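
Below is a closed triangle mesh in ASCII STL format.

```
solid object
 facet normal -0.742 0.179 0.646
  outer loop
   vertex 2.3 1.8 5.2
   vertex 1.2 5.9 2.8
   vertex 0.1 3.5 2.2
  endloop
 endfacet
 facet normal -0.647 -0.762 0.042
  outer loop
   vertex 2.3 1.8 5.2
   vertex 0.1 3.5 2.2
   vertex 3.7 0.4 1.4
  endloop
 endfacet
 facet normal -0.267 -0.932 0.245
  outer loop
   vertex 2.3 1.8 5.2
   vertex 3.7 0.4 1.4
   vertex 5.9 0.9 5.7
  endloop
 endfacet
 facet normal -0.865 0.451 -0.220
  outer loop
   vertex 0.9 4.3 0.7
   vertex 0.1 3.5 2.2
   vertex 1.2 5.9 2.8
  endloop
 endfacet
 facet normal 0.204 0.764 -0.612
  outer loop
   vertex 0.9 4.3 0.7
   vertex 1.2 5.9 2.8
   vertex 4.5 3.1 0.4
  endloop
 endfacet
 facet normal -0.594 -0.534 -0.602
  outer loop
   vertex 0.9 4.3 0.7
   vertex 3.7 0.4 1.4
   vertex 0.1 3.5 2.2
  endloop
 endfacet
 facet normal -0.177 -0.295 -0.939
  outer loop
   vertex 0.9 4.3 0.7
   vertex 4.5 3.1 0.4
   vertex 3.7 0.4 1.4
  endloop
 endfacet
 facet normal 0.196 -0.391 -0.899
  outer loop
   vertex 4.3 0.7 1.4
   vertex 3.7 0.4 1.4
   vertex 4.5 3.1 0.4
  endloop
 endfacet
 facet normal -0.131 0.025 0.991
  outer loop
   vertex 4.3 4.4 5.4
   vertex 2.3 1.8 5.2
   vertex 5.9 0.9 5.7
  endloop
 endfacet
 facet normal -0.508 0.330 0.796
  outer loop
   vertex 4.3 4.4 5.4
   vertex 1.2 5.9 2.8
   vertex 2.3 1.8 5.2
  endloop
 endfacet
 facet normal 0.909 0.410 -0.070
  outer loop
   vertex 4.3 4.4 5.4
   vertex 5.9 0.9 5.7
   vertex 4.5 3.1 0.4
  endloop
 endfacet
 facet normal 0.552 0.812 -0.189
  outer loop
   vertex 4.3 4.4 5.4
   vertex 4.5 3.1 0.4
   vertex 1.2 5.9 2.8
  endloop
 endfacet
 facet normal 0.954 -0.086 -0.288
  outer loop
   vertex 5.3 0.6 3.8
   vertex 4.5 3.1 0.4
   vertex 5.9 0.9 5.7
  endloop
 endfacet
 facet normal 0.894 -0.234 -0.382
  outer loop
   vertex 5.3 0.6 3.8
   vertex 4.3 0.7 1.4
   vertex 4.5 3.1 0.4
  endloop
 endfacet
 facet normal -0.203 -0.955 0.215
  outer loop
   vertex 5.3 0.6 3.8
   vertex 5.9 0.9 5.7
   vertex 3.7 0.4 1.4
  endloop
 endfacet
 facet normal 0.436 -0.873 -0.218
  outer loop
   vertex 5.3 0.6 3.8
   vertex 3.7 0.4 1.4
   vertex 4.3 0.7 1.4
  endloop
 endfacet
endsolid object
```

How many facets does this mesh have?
16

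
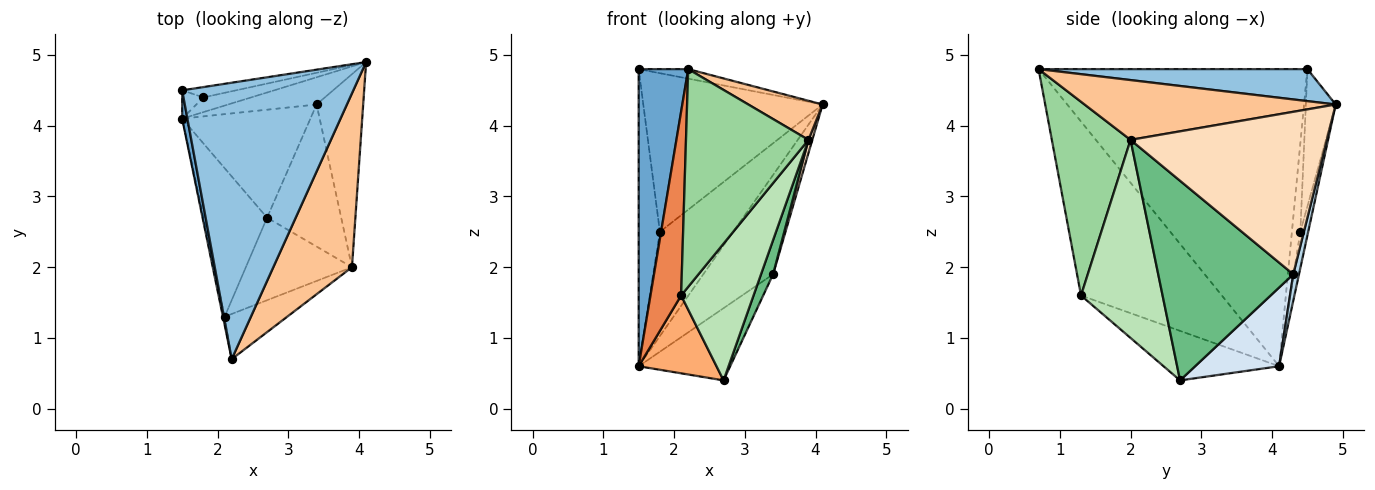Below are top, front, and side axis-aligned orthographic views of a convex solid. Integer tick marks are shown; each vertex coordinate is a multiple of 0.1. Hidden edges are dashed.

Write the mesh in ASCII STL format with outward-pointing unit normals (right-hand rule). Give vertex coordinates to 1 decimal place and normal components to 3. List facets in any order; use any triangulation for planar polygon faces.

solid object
 facet normal -0.983 -0.181 0.017
  outer loop
   vertex 1.5 4.5 4.8
   vertex 1.5 4.1 0.6
   vertex 2.2 0.7 4.8
  endloop
 endfacet
 facet normal 0.184 0.034 0.982
  outer loop
   vertex 1.5 4.5 4.8
   vertex 2.2 0.7 4.8
   vertex 4.1 4.9 4.3
  endloop
 endfacet
 facet normal 0.079 0.961 -0.263
  outer loop
   vertex 3.4 4.3 1.9
   vertex 1.5 4.1 0.6
   vertex 4.1 4.9 4.3
  endloop
 endfacet
 facet normal 0.454 0.495 -0.740
  outer loop
   vertex 3.4 4.3 1.9
   vertex 2.7 2.7 0.4
   vertex 1.5 4.1 0.6
  endloop
 endfacet
 facet normal -0.977 -0.213 -0.009
  outer loop
   vertex 2.1 1.3 1.6
   vertex 2.2 0.7 4.8
   vertex 1.5 4.1 0.6
  endloop
 endfacet
 facet normal -0.567 -0.382 -0.729
  outer loop
   vertex 2.1 1.3 1.6
   vertex 1.5 4.1 0.6
   vertex 2.7 2.7 0.4
  endloop
 endfacet
 facet normal 0.596 -0.176 0.784
  outer loop
   vertex 3.9 2.0 3.8
   vertex 4.1 4.9 4.3
   vertex 2.2 0.7 4.8
  endloop
 endfacet
 facet normal 0.961 -0.019 -0.276
  outer loop
   vertex 3.9 2.0 3.8
   vertex 3.4 4.3 1.9
   vertex 4.1 4.9 4.3
  endloop
 endfacet
 facet normal 0.934 -0.083 -0.347
  outer loop
   vertex 3.9 2.0 3.8
   vertex 2.7 2.7 0.4
   vertex 3.4 4.3 1.9
  endloop
 endfacet
 facet normal 0.533 -0.829 -0.172
  outer loop
   vertex 3.9 2.0 3.8
   vertex 2.2 0.7 4.8
   vertex 2.1 1.3 1.6
  endloop
 endfacet
 facet normal 0.694 -0.616 -0.372
  outer loop
   vertex 3.9 2.0 3.8
   vertex 2.1 1.3 1.6
   vertex 2.7 2.7 0.4
  endloop
 endfacet
 facet normal -0.105 0.985 -0.139
  outer loop
   vertex 1.8 4.4 2.5
   vertex 4.1 4.9 4.3
   vertex 1.5 4.1 0.6
  endloop
 endfacet
 facet normal -0.367 0.926 -0.088
  outer loop
   vertex 1.8 4.4 2.5
   vertex 1.5 4.1 0.6
   vertex 1.5 4.5 4.8
  endloop
 endfacet
 facet normal -0.164 0.984 -0.064
  outer loop
   vertex 1.8 4.4 2.5
   vertex 1.5 4.5 4.8
   vertex 4.1 4.9 4.3
  endloop
 endfacet
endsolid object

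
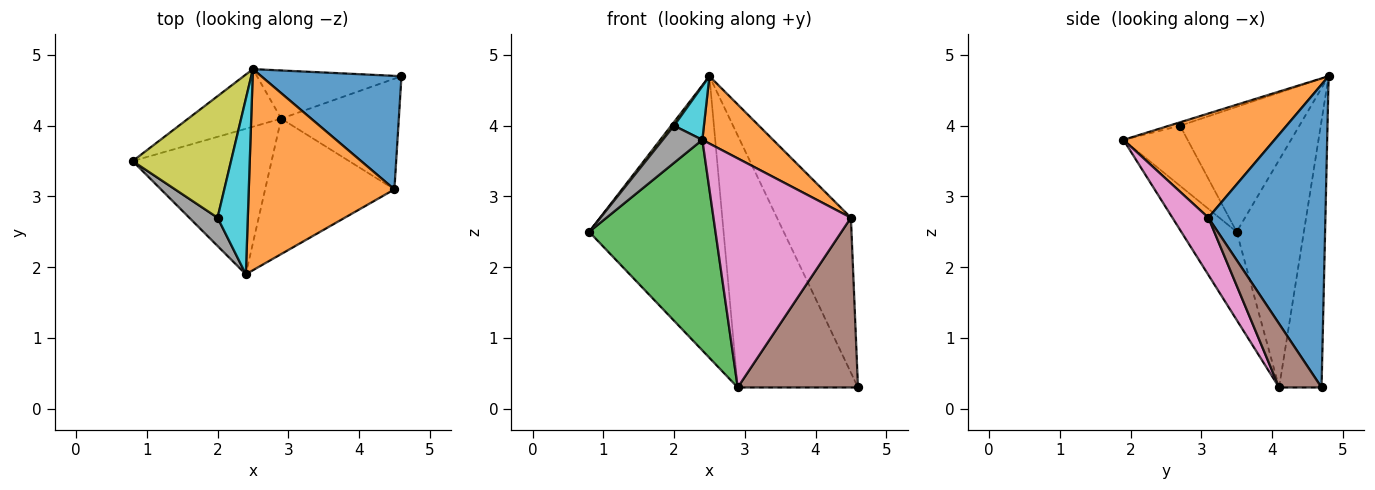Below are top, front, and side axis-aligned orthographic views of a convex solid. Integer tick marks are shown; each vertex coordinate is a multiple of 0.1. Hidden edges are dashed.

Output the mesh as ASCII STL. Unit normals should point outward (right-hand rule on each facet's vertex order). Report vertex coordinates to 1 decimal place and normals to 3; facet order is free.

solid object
 facet normal 0.787 0.497 0.364
  outer loop
   vertex 4.5 3.1 2.7
   vertex 4.6 4.7 0.3
   vertex 2.5 4.8 4.7
  endloop
 endfacet
 facet normal 0.561 -0.263 0.785
  outer loop
   vertex 4.5 3.1 2.7
   vertex 2.5 4.8 4.7
   vertex 2.4 1.9 3.8
  endloop
 endfacet
 facet normal -0.339 -0.774 -0.535
  outer loop
   vertex 2.9 4.1 0.3
   vertex 2.4 1.9 3.8
   vertex 0.8 3.5 2.5
  endloop
 endfacet
 facet normal -0.440 0.880 -0.180
  outer loop
   vertex 2.9 4.1 0.3
   vertex 0.8 3.5 2.5
   vertex 2.5 4.8 4.7
  endloop
 endfacet
 facet normal -0.328 0.928 -0.177
  outer loop
   vertex 2.9 4.1 0.3
   vertex 2.5 4.8 4.7
   vertex 4.6 4.7 0.3
  endloop
 endfacet
 facet normal 0.284 -0.803 -0.524
  outer loop
   vertex 2.9 4.1 0.3
   vertex 4.6 4.7 0.3
   vertex 4.5 3.1 2.7
  endloop
 endfacet
 facet normal 0.220 -0.840 -0.496
  outer loop
   vertex 2.9 4.1 0.3
   vertex 4.5 3.1 2.7
   vertex 2.4 1.9 3.8
  endloop
 endfacet
 facet normal -0.790 -0.488 0.372
  outer loop
   vertex 2.0 2.7 4.0
   vertex 0.8 3.5 2.5
   vertex 2.4 1.9 3.8
  endloop
 endfacet
 facet normal -0.786 -0.019 0.618
  outer loop
   vertex 2.0 2.7 4.0
   vertex 2.5 4.8 4.7
   vertex 0.8 3.5 2.5
  endloop
 endfacet
 facet normal -0.107 -0.291 0.951
  outer loop
   vertex 2.0 2.7 4.0
   vertex 2.4 1.9 3.8
   vertex 2.5 4.8 4.7
  endloop
 endfacet
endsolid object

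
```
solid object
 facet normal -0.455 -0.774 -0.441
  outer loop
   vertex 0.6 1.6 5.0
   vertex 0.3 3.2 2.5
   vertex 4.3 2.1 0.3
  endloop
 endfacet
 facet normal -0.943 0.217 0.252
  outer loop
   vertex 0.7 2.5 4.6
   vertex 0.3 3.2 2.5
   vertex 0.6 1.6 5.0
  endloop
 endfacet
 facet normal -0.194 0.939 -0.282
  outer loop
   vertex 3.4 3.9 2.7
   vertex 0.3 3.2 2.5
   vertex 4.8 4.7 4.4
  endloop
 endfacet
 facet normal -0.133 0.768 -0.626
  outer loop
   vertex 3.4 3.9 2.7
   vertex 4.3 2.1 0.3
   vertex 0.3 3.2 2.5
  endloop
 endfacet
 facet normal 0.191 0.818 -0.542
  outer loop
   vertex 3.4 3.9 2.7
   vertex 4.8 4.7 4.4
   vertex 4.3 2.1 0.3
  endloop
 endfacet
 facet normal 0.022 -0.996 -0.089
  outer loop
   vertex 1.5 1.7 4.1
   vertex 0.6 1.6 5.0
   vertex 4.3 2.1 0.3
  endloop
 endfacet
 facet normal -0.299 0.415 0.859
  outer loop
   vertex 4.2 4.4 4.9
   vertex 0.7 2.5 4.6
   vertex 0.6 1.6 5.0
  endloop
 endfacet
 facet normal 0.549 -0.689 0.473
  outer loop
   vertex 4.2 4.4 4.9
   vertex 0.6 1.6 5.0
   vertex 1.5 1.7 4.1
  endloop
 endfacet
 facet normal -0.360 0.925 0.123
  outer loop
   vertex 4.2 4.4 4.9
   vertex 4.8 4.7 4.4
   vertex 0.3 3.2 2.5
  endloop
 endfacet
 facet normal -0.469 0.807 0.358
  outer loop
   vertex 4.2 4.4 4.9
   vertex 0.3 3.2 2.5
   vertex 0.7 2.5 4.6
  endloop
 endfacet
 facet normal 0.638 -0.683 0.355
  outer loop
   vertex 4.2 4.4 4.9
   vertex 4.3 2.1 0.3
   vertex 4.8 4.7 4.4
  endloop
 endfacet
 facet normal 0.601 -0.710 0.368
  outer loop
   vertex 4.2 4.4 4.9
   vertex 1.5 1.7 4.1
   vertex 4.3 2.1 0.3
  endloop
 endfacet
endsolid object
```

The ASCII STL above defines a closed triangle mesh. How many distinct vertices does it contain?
8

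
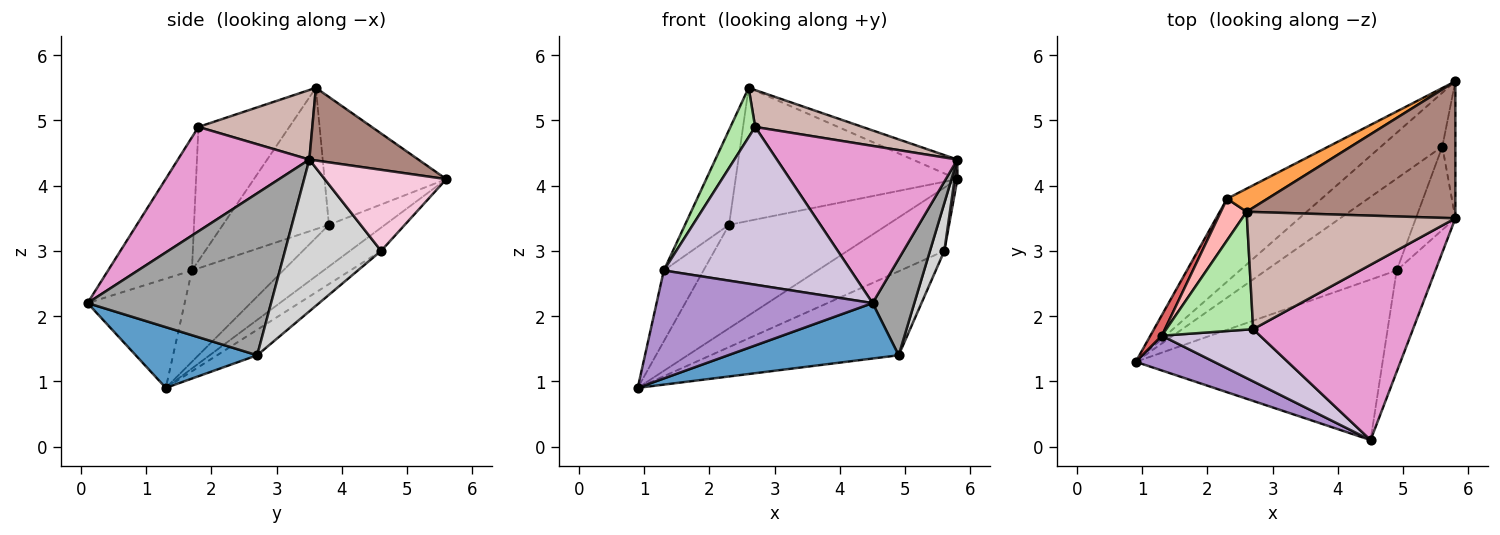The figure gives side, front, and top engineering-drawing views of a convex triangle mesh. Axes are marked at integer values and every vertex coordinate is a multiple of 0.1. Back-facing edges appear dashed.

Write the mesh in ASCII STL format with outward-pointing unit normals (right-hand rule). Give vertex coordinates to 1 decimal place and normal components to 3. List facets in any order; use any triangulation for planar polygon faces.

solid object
 facet normal 0.226 -0.318 -0.921
  outer loop
   vertex 4.9 2.7 1.4
   vertex 4.5 0.1 2.2
   vertex 0.9 1.3 0.9
  endloop
 endfacet
 facet normal -0.266 0.752 -0.603
  outer loop
   vertex 2.3 3.8 3.4
   vertex 5.8 5.6 4.1
   vertex 0.9 1.3 0.9
  endloop
 endfacet
 facet normal -0.476 0.867 0.151
  outer loop
   vertex 2.3 3.8 3.4
   vertex 2.6 3.6 5.5
   vertex 5.8 5.6 4.1
  endloop
 endfacet
 facet normal -0.238 0.740 -0.629
  outer loop
   vertex 5.6 4.6 3.0
   vertex 0.9 1.3 0.9
   vertex 5.8 5.6 4.1
  endloop
 endfacet
 facet normal -0.142 0.668 -0.731
  outer loop
   vertex 5.6 4.6 3.0
   vertex 4.9 2.7 1.4
   vertex 0.9 1.3 0.9
  endloop
 endfacet
 facet normal -0.818 -0.222 0.531
  outer loop
   vertex 1.3 1.7 2.7
   vertex 2.7 1.8 4.9
   vertex 2.6 3.6 5.5
  endloop
 endfacet
 facet normal -0.911 0.396 0.115
  outer loop
   vertex 1.3 1.7 2.7
   vertex 2.3 3.8 3.4
   vertex 0.9 1.3 0.9
  endloop
 endfacet
 facet normal -0.911 0.378 0.166
  outer loop
   vertex 1.3 1.7 2.7
   vertex 2.6 3.6 5.5
   vertex 2.3 3.8 3.4
  endloop
 endfacet
 facet normal -0.393 -0.875 0.282
  outer loop
   vertex 1.3 1.7 2.7
   vertex 0.9 1.3 0.9
   vertex 4.5 0.1 2.2
  endloop
 endfacet
 facet normal -0.392 -0.874 0.289
  outer loop
   vertex 1.3 1.7 2.7
   vertex 4.5 0.1 2.2
   vertex 2.7 1.8 4.9
  endloop
 endfacet
 facet normal 0.326 0.134 0.936
  outer loop
   vertex 5.8 3.5 4.4
   vertex 5.8 5.6 4.1
   vertex 2.6 3.6 5.5
  endloop
 endfacet
 facet normal 0.303 -0.286 0.909
  outer loop
   vertex 5.8 3.5 4.4
   vertex 2.6 3.6 5.5
   vertex 2.7 1.8 4.9
  endloop
 endfacet
 facet normal 0.437 -0.600 0.670
  outer loop
   vertex 5.8 3.5 4.4
   vertex 2.7 1.8 4.9
   vertex 4.5 0.1 2.2
  endloop
 endfacet
 facet normal 0.987 -0.023 -0.159
  outer loop
   vertex 5.8 3.5 4.4
   vertex 5.6 4.6 3.0
   vertex 5.8 5.6 4.1
  endloop
 endfacet
 facet normal 0.950 -0.216 -0.227
  outer loop
   vertex 5.8 3.5 4.4
   vertex 4.5 0.1 2.2
   vertex 4.9 2.7 1.4
  endloop
 endfacet
 facet normal 0.958 -0.143 -0.249
  outer loop
   vertex 5.8 3.5 4.4
   vertex 4.9 2.7 1.4
   vertex 5.6 4.6 3.0
  endloop
 endfacet
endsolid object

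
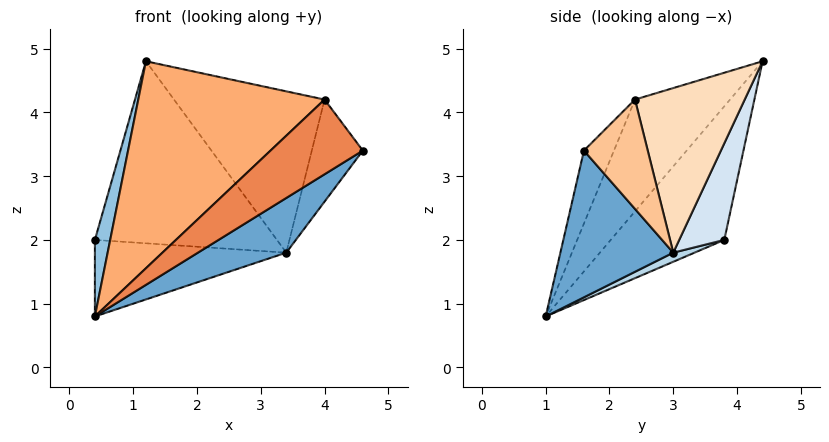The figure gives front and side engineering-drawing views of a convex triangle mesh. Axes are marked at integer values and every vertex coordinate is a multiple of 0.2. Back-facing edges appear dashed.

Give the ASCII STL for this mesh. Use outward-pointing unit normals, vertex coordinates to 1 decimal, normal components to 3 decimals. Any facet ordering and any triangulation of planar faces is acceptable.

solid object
 facet normal 0.522 -0.408 -0.749
  outer loop
   vertex 3.4 3.0 1.8
   vertex 4.6 1.6 3.4
   vertex 0.4 1.0 0.8
  endloop
 endfacet
 facet normal -0.946 -0.128 0.298
  outer loop
   vertex 0.4 3.8 2.0
   vertex 0.4 1.0 0.8
   vertex 1.2 4.4 4.8
  endloop
 endfacet
 facet normal 0.044 0.394 -0.918
  outer loop
   vertex 0.4 3.8 2.0
   vertex 3.4 3.0 1.8
   vertex 0.4 1.0 0.8
  endloop
 endfacet
 facet normal 0.232 0.936 -0.267
  outer loop
   vertex 0.4 3.8 2.0
   vertex 1.2 4.4 4.8
   vertex 3.4 3.0 1.8
  endloop
 endfacet
 facet normal -0.251 -0.772 0.584
  outer loop
   vertex 4.0 2.4 4.2
   vertex 0.4 1.0 0.8
   vertex 4.6 1.6 3.4
  endloop
 endfacet
 facet normal -0.347 -0.679 0.647
  outer loop
   vertex 4.0 2.4 4.2
   vertex 1.2 4.4 4.8
   vertex 0.4 1.0 0.8
  endloop
 endfacet
 facet normal 0.780 0.624 -0.039
  outer loop
   vertex 4.0 2.4 4.2
   vertex 4.6 1.6 3.4
   vertex 3.4 3.0 1.8
  endloop
 endfacet
 facet normal 0.588 0.807 0.055
  outer loop
   vertex 4.0 2.4 4.2
   vertex 3.4 3.0 1.8
   vertex 1.2 4.4 4.8
  endloop
 endfacet
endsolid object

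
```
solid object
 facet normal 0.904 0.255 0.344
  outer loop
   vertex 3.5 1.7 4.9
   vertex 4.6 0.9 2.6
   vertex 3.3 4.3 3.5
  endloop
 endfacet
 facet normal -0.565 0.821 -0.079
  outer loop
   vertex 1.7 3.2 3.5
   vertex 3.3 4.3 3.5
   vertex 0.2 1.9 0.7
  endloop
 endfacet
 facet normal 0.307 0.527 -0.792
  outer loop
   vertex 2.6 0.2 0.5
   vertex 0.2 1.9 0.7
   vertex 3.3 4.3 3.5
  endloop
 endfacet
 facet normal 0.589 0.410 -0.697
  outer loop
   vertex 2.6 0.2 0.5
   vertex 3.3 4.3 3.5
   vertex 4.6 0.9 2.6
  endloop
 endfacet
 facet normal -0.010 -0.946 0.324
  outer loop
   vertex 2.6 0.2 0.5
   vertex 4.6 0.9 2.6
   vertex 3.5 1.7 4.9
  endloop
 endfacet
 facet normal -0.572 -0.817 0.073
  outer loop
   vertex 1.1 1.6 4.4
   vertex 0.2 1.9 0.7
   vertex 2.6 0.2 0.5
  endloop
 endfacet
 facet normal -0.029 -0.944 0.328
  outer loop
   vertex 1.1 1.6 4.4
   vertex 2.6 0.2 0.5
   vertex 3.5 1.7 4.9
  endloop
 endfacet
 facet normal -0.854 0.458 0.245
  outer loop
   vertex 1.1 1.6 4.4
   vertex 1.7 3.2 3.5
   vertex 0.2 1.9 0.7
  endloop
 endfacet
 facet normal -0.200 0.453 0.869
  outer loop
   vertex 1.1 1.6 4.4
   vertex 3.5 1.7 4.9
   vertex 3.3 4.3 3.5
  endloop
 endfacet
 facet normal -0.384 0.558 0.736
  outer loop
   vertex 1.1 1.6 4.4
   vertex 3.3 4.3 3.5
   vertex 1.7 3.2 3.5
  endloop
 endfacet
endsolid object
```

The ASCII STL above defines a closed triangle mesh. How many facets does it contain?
10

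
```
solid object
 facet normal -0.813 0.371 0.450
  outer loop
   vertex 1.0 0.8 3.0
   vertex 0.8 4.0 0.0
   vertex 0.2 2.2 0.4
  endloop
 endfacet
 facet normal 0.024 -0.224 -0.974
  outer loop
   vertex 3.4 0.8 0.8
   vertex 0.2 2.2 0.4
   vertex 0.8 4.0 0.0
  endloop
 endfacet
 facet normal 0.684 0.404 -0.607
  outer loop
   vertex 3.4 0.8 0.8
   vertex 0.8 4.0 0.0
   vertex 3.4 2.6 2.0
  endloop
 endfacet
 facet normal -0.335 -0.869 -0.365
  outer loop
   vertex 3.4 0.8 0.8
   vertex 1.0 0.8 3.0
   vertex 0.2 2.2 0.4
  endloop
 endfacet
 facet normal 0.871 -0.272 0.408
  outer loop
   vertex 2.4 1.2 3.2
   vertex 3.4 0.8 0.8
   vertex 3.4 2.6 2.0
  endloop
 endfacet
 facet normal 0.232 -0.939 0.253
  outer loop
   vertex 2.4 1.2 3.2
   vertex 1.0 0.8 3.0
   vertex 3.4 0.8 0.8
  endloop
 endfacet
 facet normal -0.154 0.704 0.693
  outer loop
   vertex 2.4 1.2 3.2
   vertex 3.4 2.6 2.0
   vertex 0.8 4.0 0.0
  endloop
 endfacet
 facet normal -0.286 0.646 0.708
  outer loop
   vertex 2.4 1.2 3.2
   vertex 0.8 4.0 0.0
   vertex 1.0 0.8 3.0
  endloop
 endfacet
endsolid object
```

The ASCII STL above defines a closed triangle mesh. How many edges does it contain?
12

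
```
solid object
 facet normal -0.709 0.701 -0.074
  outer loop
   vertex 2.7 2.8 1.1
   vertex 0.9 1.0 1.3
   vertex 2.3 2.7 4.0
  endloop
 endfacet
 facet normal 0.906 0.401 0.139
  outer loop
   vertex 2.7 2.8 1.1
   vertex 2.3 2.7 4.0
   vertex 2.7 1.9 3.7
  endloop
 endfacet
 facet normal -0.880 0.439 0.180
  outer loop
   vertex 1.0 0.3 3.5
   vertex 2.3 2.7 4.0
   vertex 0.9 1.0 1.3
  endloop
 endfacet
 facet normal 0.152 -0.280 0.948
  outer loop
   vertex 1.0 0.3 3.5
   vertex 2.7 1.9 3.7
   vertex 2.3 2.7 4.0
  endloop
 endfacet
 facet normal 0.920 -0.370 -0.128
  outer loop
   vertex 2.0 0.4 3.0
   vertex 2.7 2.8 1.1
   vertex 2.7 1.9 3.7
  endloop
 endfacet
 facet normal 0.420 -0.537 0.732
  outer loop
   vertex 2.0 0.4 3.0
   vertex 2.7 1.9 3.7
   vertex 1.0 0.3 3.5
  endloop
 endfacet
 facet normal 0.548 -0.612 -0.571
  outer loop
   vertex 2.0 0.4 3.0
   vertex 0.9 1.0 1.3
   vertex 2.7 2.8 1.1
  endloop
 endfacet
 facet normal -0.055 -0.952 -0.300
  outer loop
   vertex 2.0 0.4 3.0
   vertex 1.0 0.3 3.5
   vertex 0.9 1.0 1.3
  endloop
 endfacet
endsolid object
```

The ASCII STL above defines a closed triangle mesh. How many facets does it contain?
8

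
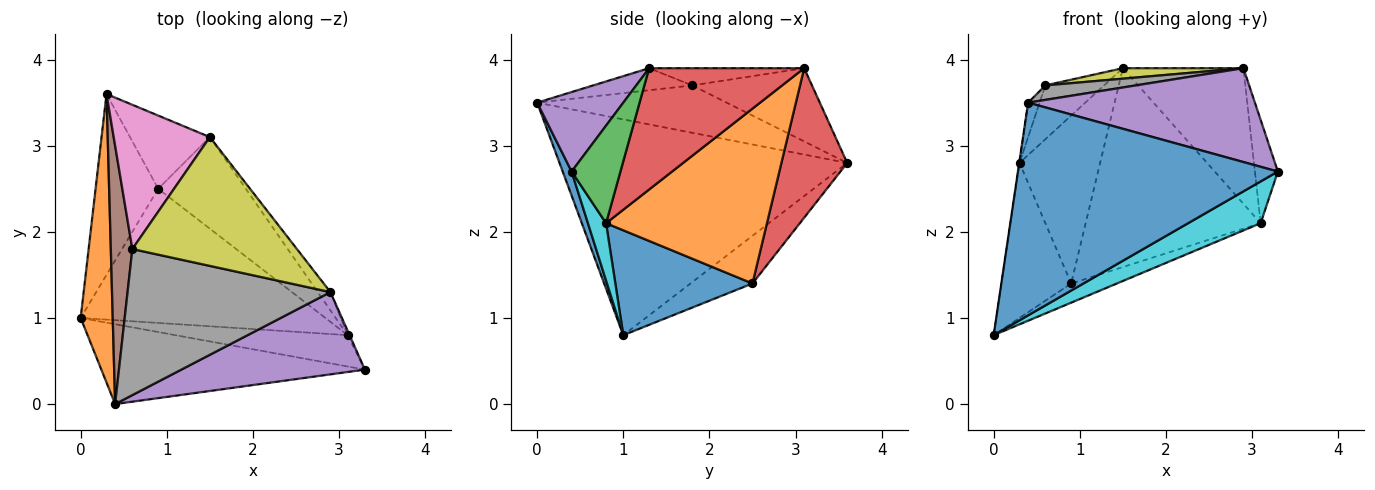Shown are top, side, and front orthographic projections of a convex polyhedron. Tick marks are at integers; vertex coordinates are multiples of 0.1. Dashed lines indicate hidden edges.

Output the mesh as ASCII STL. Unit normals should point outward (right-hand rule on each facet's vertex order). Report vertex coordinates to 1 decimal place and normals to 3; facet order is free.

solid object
 facet normal 0.032 -0.936 -0.351
  outer loop
   vertex 0.4 0.0 3.5
   vertex 0.0 1.0 0.8
   vertex 3.3 0.4 2.7
  endloop
 endfacet
 facet normal -0.989 0.001 0.147
  outer loop
   vertex 0.4 0.0 3.5
   vertex 0.3 3.6 2.8
   vertex 0.0 1.0 0.8
  endloop
 endfacet
 facet normal -0.501 0.563 -0.657
  outer loop
   vertex 0.9 2.5 1.4
   vertex 0.0 1.0 0.8
   vertex 0.3 3.6 2.8
  endloop
 endfacet
 facet normal 0.599 0.734 -0.320
  outer loop
   vertex 0.9 2.5 1.4
   vertex 0.3 3.6 2.8
   vertex 1.5 3.1 3.9
  endloop
 endfacet
 facet normal 0.275 -0.723 0.634
  outer loop
   vertex 2.9 1.3 3.9
   vertex 0.4 0.0 3.5
   vertex 3.3 0.4 2.7
  endloop
 endfacet
 facet normal -0.909 0.055 0.413
  outer loop
   vertex 0.6 1.8 3.7
   vertex 0.3 3.6 2.8
   vertex 0.4 0.0 3.5
  endloop
 endfacet
 facet normal -0.581 0.285 0.763
  outer loop
   vertex 0.6 1.8 3.7
   vertex 1.5 3.1 3.9
   vertex 0.3 3.6 2.8
  endloop
 endfacet
 facet normal -0.107 -0.098 0.989
  outer loop
   vertex 0.6 1.8 3.7
   vertex 0.4 0.0 3.5
   vertex 2.9 1.3 3.9
  endloop
 endfacet
 facet normal -0.104 -0.081 0.991
  outer loop
   vertex 0.6 1.8 3.7
   vertex 2.9 1.3 3.9
   vertex 1.5 3.1 3.9
  endloop
 endfacet
 facet normal 0.196 -0.784 -0.588
  outer loop
   vertex 3.1 0.8 2.1
   vertex 3.3 0.4 2.7
   vertex 0.0 1.0 0.8
  endloop
 endfacet
 facet normal 0.391 0.130 -0.911
  outer loop
   vertex 3.1 0.8 2.1
   vertex 0.0 1.0 0.8
   vertex 0.9 2.5 1.4
  endloop
 endfacet
 facet normal 0.641 0.697 -0.321
  outer loop
   vertex 3.1 0.8 2.1
   vertex 0.9 2.5 1.4
   vertex 1.5 3.1 3.9
  endloop
 endfacet
 facet normal 0.905 0.426 -0.018
  outer loop
   vertex 3.1 0.8 2.1
   vertex 2.9 1.3 3.9
   vertex 3.3 0.4 2.7
  endloop
 endfacet
 facet normal 0.787 0.612 -0.083
  outer loop
   vertex 3.1 0.8 2.1
   vertex 1.5 3.1 3.9
   vertex 2.9 1.3 3.9
  endloop
 endfacet
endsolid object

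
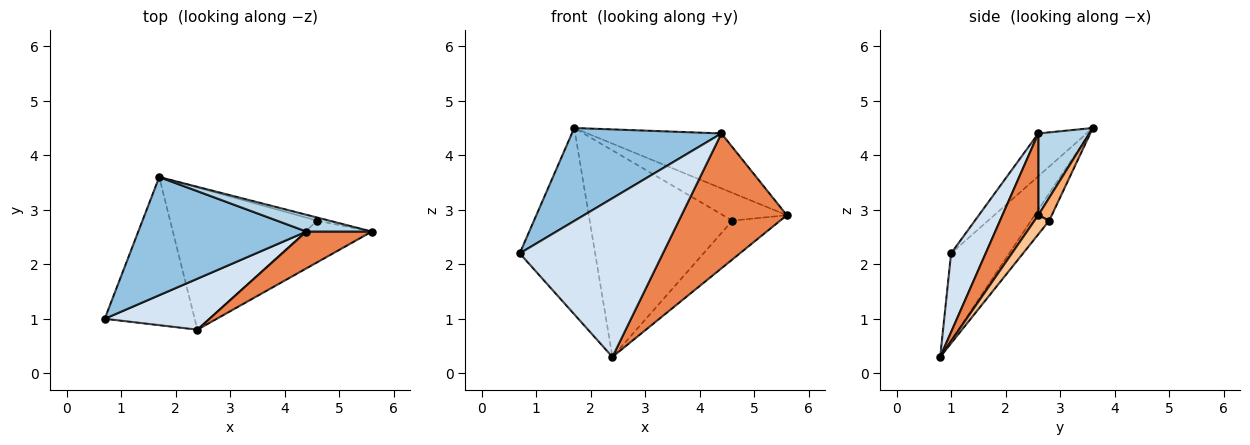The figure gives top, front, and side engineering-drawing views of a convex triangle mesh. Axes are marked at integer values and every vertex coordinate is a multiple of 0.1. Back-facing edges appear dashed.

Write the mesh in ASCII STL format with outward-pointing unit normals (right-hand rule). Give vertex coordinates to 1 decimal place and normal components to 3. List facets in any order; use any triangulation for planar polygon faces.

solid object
 facet normal -0.517 0.670 -0.533
  outer loop
   vertex 2.4 0.8 0.3
   vertex 0.7 1.0 2.2
   vertex 1.7 3.6 4.5
  endloop
 endfacet
 facet normal -0.196 -0.606 0.771
  outer loop
   vertex 4.4 2.6 4.4
   vertex 1.7 3.6 4.5
   vertex 0.7 1.0 2.2
  endloop
 endfacet
 facet normal 0.343 0.898 0.274
  outer loop
   vertex 4.4 2.6 4.4
   vertex 5.6 2.6 2.9
   vertex 1.7 3.6 4.5
  endloop
 endfacet
 facet normal 0.224 -0.928 0.298
  outer loop
   vertex 4.4 2.6 4.4
   vertex 0.7 1.0 2.2
   vertex 2.4 0.8 0.3
  endloop
 endfacet
 facet normal 0.312 -0.916 0.250
  outer loop
   vertex 4.4 2.6 4.4
   vertex 2.4 0.8 0.3
   vertex 5.6 2.6 2.9
  endloop
 endfacet
 facet normal 0.205 0.973 -0.108
  outer loop
   vertex 4.6 2.8 2.8
   vertex 1.7 3.6 4.5
   vertex 5.6 2.6 2.9
  endloop
 endfacet
 facet normal 0.205 0.668 -0.715
  outer loop
   vertex 4.6 2.8 2.8
   vertex 5.6 2.6 2.9
   vertex 2.4 0.8 0.3
  endloop
 endfacet
 facet normal -0.104 0.819 -0.564
  outer loop
   vertex 4.6 2.8 2.8
   vertex 2.4 0.8 0.3
   vertex 1.7 3.6 4.5
  endloop
 endfacet
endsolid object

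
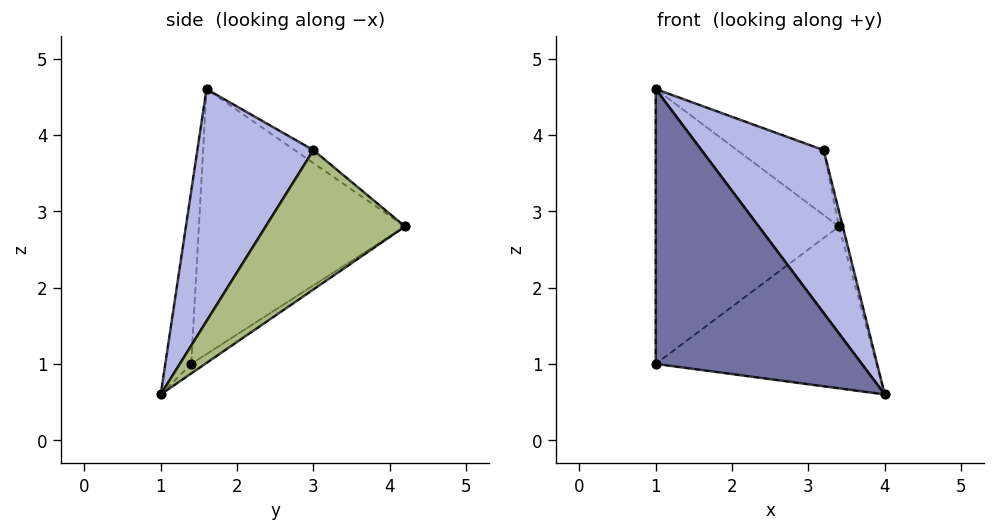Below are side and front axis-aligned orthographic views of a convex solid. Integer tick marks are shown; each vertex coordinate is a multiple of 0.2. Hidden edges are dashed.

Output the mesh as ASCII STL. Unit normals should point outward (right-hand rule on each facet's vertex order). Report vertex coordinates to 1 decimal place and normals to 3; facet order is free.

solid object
 facet normal -0.125 -0.991 0.055
  outer loop
   vertex 1.0 1.4 1.0
   vertex 4.0 1.0 0.6
   vertex 1.0 1.6 4.6
  endloop
 endfacet
 facet normal -0.747 0.664 -0.037
  outer loop
   vertex 1.0 1.4 1.0
   vertex 1.0 1.6 4.6
   vertex 3.4 4.2 2.8
  endloop
 endfacet
 facet normal -0.035 0.562 -0.827
  outer loop
   vertex 1.0 1.4 1.0
   vertex 3.4 4.2 2.8
   vertex 4.0 1.0 0.6
  endloop
 endfacet
 facet normal 0.584 -0.615 0.530
  outer loop
   vertex 3.2 3.0 3.8
   vertex 1.0 1.6 4.6
   vertex 4.0 1.0 0.6
  endloop
 endfacet
 facet normal -0.140 0.648 0.749
  outer loop
   vertex 3.2 3.0 3.8
   vertex 3.4 4.2 2.8
   vertex 1.0 1.6 4.6
  endloop
 endfacet
 facet normal 0.974 0.027 0.227
  outer loop
   vertex 3.2 3.0 3.8
   vertex 4.0 1.0 0.6
   vertex 3.4 4.2 2.8
  endloop
 endfacet
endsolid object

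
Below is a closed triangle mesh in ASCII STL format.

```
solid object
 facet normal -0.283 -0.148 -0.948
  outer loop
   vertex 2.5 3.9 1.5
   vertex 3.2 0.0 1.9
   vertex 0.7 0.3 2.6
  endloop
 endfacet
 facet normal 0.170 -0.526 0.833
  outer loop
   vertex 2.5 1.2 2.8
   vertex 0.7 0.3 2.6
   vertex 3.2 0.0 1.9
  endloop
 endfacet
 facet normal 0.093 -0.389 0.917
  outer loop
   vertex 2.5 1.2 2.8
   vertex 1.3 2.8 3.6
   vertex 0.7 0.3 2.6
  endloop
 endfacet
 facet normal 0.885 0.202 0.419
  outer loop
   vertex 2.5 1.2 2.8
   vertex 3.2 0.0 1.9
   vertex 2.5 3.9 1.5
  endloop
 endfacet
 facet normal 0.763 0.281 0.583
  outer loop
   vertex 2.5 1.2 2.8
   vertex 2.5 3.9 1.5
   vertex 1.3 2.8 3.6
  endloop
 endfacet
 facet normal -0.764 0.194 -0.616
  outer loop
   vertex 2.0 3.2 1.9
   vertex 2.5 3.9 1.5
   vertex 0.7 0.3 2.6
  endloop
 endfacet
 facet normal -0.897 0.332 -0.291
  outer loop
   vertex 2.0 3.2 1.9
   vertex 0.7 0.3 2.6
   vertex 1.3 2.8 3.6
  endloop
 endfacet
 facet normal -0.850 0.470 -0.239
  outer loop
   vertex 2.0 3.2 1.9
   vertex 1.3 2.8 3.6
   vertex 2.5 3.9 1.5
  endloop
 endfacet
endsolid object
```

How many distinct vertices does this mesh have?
6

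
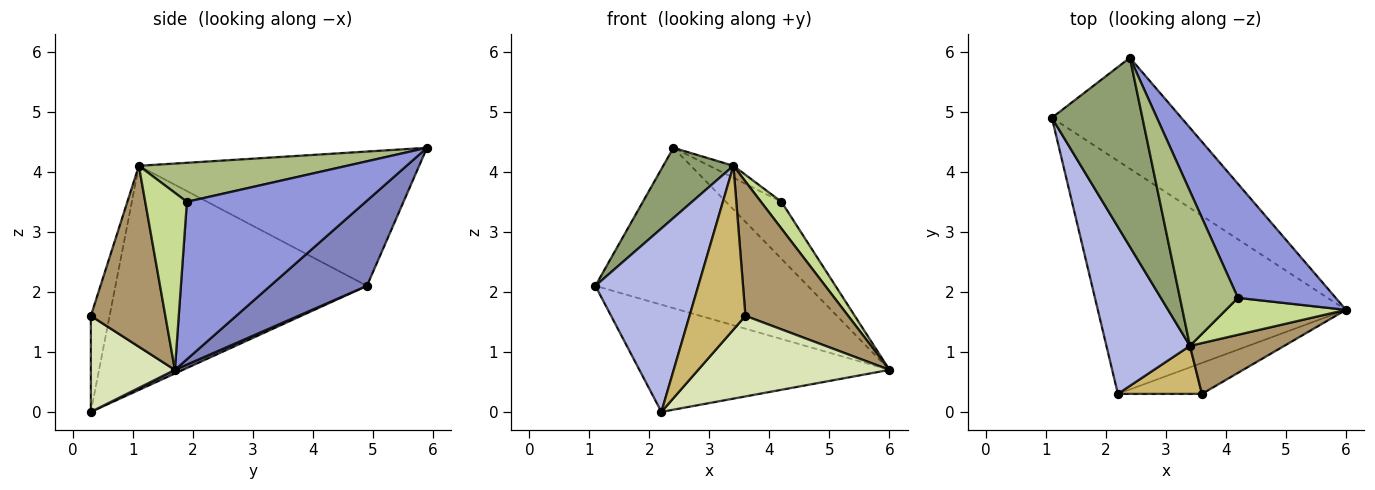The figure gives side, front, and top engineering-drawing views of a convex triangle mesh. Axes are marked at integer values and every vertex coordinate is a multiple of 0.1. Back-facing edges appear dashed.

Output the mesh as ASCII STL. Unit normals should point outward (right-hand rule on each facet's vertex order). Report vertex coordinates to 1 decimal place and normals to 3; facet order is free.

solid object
 facet normal 0.013 0.418 -0.908
  outer loop
   vertex 2.2 0.3 0.0
   vertex 1.1 4.9 2.1
   vertex 6.0 1.7 0.7
  endloop
 endfacet
 facet normal 0.351 0.770 -0.533
  outer loop
   vertex 2.4 5.9 4.4
   vertex 6.0 1.7 0.7
   vertex 1.1 4.9 2.1
  endloop
 endfacet
 facet normal 0.822 0.255 0.510
  outer loop
   vertex 4.2 1.9 3.5
   vertex 6.0 1.7 0.7
   vertex 2.4 5.9 4.4
  endloop
 endfacet
 facet normal -0.875 -0.358 0.326
  outer loop
   vertex 3.4 1.1 4.1
   vertex 1.1 4.9 2.1
   vertex 2.2 0.3 0.0
  endloop
 endfacet
 facet normal -0.812 -0.203 0.547
  outer loop
   vertex 3.4 1.1 4.1
   vertex 2.4 5.9 4.4
   vertex 1.1 4.9 2.1
  endloop
 endfacet
 facet normal 0.557 0.064 0.828
  outer loop
   vertex 3.4 1.1 4.1
   vertex 4.2 1.9 3.5
   vertex 2.4 5.9 4.4
  endloop
 endfacet
 facet normal 0.767 -0.377 0.520
  outer loop
   vertex 3.4 1.1 4.1
   vertex 6.0 1.7 0.7
   vertex 4.2 1.9 3.5
  endloop
 endfacet
 facet normal 0.379 -0.864 -0.332
  outer loop
   vertex 3.6 0.3 1.6
   vertex 2.2 0.3 0.0
   vertex 6.0 1.7 0.7
  endloop
 endfacet
 facet normal 0.561 -0.774 0.293
  outer loop
   vertex 3.6 0.3 1.6
   vertex 6.0 1.7 0.7
   vertex 3.4 1.1 4.1
  endloop
 endfacet
 facet normal -0.306 -0.914 0.268
  outer loop
   vertex 3.6 0.3 1.6
   vertex 3.4 1.1 4.1
   vertex 2.2 0.3 0.0
  endloop
 endfacet
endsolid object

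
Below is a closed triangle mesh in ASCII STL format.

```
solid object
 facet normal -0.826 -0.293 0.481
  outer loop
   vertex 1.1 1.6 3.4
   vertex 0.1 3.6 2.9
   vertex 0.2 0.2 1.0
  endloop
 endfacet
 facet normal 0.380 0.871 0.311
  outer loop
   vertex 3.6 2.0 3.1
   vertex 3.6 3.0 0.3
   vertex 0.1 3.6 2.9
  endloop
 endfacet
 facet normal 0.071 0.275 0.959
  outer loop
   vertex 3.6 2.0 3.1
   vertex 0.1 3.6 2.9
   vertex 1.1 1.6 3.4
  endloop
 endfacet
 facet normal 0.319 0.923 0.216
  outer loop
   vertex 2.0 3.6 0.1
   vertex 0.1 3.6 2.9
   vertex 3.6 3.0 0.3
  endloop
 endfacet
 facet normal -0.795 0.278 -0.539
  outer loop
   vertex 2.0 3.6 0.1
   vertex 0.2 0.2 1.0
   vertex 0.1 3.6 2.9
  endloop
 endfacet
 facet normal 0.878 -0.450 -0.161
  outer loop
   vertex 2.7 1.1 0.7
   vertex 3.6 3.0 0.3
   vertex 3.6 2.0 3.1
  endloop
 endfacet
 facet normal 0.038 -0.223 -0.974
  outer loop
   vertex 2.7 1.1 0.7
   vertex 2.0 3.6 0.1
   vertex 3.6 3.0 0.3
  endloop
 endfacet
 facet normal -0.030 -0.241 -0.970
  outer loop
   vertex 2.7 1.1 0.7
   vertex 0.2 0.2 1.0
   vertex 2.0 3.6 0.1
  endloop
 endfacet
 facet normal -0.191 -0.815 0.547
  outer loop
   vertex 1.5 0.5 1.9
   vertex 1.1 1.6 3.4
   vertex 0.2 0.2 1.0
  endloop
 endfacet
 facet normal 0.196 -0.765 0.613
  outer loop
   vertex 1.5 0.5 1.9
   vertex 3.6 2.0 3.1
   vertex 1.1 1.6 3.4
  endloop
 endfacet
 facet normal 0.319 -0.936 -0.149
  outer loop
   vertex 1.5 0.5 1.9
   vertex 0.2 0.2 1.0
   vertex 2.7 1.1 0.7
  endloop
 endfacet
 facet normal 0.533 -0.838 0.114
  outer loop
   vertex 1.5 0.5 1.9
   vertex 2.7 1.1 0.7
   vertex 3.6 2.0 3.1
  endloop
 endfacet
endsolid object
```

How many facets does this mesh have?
12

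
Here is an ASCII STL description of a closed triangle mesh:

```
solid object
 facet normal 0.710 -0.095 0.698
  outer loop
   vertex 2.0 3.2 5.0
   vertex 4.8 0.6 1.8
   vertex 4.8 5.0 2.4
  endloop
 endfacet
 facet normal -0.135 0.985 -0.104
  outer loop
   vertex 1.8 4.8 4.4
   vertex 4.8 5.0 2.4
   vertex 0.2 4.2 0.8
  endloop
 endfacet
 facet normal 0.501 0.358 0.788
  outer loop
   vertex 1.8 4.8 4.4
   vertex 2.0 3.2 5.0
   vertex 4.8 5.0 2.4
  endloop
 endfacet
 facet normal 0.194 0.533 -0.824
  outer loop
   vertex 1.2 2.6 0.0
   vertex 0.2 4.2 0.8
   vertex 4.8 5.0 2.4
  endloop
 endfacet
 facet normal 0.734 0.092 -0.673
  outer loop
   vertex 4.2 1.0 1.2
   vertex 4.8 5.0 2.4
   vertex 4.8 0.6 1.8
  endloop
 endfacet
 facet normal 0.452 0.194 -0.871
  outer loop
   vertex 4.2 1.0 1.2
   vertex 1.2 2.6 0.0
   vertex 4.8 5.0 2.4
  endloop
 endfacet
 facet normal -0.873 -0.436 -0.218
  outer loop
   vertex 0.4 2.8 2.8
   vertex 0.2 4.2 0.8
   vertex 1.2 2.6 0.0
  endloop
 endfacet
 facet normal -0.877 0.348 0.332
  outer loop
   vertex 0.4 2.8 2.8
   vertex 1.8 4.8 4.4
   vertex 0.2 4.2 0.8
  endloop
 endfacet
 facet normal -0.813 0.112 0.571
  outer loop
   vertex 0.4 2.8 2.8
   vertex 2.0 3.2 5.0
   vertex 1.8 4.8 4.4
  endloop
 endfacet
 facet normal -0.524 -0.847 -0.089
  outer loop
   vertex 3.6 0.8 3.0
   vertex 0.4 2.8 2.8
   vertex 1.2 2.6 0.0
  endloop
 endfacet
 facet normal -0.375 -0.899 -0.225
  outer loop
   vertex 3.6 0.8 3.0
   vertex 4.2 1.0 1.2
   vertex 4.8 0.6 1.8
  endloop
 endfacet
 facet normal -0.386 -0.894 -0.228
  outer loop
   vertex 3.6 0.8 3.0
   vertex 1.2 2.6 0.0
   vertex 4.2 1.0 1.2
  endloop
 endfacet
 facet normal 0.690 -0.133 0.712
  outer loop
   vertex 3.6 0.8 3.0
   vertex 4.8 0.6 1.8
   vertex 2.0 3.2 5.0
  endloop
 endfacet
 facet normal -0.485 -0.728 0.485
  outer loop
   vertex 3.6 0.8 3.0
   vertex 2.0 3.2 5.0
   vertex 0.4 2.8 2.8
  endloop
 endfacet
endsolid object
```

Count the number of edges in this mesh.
21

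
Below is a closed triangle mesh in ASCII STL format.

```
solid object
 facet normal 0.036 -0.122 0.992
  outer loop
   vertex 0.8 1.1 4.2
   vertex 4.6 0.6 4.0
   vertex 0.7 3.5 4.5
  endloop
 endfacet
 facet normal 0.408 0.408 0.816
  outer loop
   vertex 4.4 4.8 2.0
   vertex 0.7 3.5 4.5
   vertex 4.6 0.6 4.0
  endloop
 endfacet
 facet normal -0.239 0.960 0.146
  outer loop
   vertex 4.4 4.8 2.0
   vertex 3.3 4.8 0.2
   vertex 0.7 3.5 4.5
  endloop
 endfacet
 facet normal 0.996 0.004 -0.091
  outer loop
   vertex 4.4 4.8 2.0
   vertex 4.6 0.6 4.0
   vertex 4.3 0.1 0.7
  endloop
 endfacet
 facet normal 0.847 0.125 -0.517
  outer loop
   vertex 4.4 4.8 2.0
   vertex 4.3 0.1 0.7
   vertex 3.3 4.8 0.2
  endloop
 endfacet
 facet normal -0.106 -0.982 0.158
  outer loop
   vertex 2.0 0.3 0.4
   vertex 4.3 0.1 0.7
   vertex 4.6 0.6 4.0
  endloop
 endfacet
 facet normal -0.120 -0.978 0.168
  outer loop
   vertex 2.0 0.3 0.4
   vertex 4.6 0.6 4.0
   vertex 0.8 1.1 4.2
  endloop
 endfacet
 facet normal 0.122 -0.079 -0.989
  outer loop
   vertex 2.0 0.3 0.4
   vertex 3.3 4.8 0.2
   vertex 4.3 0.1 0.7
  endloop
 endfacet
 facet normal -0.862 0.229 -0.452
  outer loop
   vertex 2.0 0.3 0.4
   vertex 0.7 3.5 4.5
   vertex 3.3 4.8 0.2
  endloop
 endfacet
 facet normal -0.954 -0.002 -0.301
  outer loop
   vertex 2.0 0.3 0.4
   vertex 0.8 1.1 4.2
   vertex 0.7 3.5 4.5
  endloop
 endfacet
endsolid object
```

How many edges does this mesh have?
15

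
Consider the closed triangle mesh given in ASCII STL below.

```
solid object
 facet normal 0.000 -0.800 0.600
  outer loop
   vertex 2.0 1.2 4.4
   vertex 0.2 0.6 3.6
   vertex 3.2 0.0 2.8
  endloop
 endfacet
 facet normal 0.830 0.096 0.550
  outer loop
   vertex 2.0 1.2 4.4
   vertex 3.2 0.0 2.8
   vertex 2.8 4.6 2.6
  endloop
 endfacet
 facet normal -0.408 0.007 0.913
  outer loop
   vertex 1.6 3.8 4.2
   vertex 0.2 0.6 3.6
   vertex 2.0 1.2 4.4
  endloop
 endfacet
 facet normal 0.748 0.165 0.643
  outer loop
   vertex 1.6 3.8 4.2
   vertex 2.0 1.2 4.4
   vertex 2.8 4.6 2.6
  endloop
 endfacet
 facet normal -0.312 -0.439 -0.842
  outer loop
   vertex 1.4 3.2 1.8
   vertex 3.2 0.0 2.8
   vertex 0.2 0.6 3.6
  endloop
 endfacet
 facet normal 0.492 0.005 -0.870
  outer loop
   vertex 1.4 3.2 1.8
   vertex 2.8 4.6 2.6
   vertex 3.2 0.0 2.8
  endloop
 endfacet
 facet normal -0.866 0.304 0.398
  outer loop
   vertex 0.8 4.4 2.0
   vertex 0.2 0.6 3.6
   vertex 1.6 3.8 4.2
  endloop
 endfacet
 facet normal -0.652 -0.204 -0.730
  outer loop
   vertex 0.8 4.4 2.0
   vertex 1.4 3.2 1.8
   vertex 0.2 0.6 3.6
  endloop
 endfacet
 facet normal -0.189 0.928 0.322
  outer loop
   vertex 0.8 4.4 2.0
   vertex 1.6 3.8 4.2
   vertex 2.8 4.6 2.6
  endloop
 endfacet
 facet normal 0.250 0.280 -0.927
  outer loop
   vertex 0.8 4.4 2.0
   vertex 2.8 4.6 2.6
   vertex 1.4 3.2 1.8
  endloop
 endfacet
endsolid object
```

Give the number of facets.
10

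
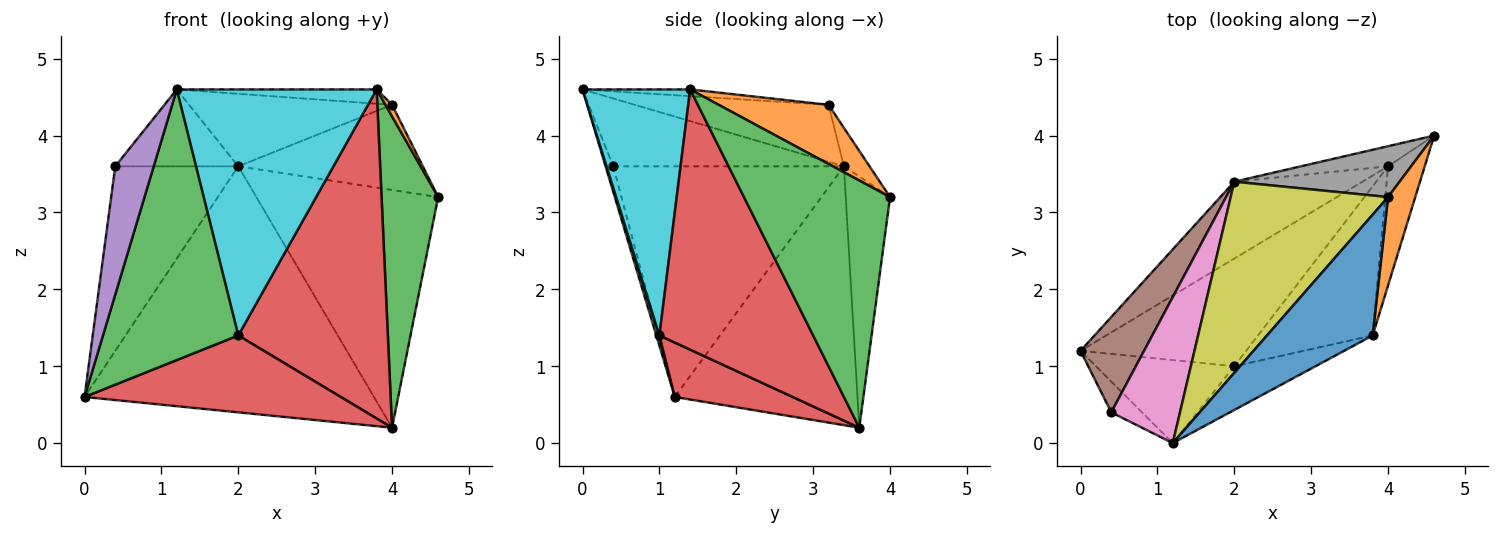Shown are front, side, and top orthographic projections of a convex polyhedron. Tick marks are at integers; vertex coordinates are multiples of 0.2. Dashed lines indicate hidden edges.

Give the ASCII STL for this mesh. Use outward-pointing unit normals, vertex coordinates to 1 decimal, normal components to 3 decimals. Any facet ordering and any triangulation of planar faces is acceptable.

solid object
 facet normal -0.516 0.818 -0.255
  outer loop
   vertex 2.0 3.4 3.6
   vertex 4.0 3.6 0.2
   vertex 0.0 1.2 0.6
  endloop
 endfacet
 facet normal -0.236 0.968 -0.082
  outer loop
   vertex 2.0 3.4 3.6
   vertex 4.6 4.0 3.2
   vertex 4.0 3.6 0.2
  endloop
 endfacet
 facet normal 0.022 -0.956 -0.293
  outer loop
   vertex 2.0 1.0 1.4
   vertex 1.2 0.0 4.6
   vertex 0.0 1.2 0.6
  endloop
 endfacet
 facet normal 0.258 -0.562 -0.786
  outer loop
   vertex 2.0 1.0 1.4
   vertex 0.0 1.2 0.6
   vertex 4.0 3.6 0.2
  endloop
 endfacet
 facet normal -0.191 -0.955 -0.229
  outer loop
   vertex 0.4 0.4 3.6
   vertex 0.0 1.2 0.6
   vertex 1.2 0.0 4.6
  endloop
 endfacet
 facet normal -0.857 0.457 0.236
  outer loop
   vertex 0.4 0.4 3.6
   vertex 2.0 3.4 3.6
   vertex 0.0 1.2 0.6
  endloop
 endfacet
 facet normal -0.658 0.351 0.667
  outer loop
   vertex 0.4 0.4 3.6
   vertex 1.2 0.0 4.6
   vertex 2.0 3.4 3.6
  endloop
 endfacet
 facet normal -0.118 0.853 0.509
  outer loop
   vertex 4.0 3.2 4.4
   vertex 4.6 4.0 3.2
   vertex 2.0 3.4 3.6
  endloop
 endfacet
 facet normal -0.321 0.336 0.886
  outer loop
   vertex 4.0 3.2 4.4
   vertex 2.0 3.4 3.6
   vertex 1.2 0.0 4.6
  endloop
 endfacet
 facet normal 0.468 -0.870 -0.155
  outer loop
   vertex 3.8 1.4 4.6
   vertex 1.2 0.0 4.6
   vertex 2.0 1.0 1.4
  endloop
 endfacet
 facet normal -0.063 0.117 0.991
  outer loop
   vertex 3.8 1.4 4.6
   vertex 4.0 3.2 4.4
   vertex 1.2 0.0 4.6
  endloop
 endfacet
 facet normal 0.907 -0.054 0.417
  outer loop
   vertex 3.8 1.4 4.6
   vertex 4.6 4.0 3.2
   vertex 4.0 3.2 4.4
  endloop
 endfacet
 facet normal 0.924 -0.358 -0.137
  outer loop
   vertex 3.8 1.4 4.6
   vertex 4.0 3.6 0.2
   vertex 4.6 4.0 3.2
  endloop
 endfacet
 facet normal 0.683 -0.665 -0.301
  outer loop
   vertex 3.8 1.4 4.6
   vertex 2.0 1.0 1.4
   vertex 4.0 3.6 0.2
  endloop
 endfacet
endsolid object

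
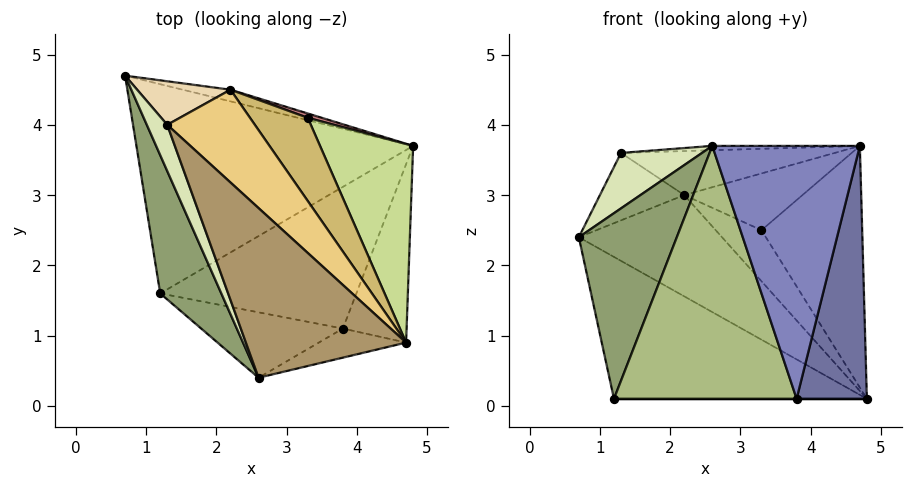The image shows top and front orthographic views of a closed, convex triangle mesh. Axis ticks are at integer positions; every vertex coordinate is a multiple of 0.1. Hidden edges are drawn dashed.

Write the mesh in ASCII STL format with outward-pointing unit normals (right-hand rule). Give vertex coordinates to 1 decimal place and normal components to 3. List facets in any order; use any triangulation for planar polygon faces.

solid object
 facet normal 0.905 -0.348 -0.246
  outer loop
   vertex 4.7 0.9 3.7
   vertex 3.8 1.1 0.1
   vertex 4.8 3.7 0.1
  endloop
 endfacet
 facet normal 0.230 -0.967 -0.111
  outer loop
   vertex 4.7 0.9 3.7
   vertex 2.6 0.4 3.7
   vertex 3.8 1.1 0.1
  endloop
 endfacet
 facet normal -0.311 0.533 -0.787
  outer loop
   vertex 1.2 1.6 0.1
   vertex 0.7 4.7 2.4
   vertex 4.8 3.7 0.1
  endloop
 endfacet
 facet normal 0.000 0.000 -1.000
  outer loop
   vertex 1.2 1.6 0.1
   vertex 4.8 3.7 0.1
   vertex 3.8 1.1 0.1
  endloop
 endfacet
 facet normal -0.912 -0.329 0.245
  outer loop
   vertex 1.2 1.6 0.1
   vertex 2.6 0.4 3.7
   vertex 0.7 4.7 2.4
  endloop
 endfacet
 facet normal -0.183 -0.952 -0.246
  outer loop
   vertex 1.2 1.6 0.1
   vertex 3.8 1.1 0.1
   vertex 2.6 0.4 3.7
  endloop
 endfacet
 facet normal 0.774 0.489 0.402
  outer loop
   vertex 3.3 4.1 2.5
   vertex 4.7 0.9 3.7
   vertex 4.8 3.7 0.1
  endloop
 endfacet
 facet normal -0.909 -0.321 0.267
  outer loop
   vertex 1.3 4.0 3.6
   vertex 0.7 4.7 2.4
   vertex 2.6 0.4 3.7
  endloop
 endfacet
 facet normal -0.006 0.026 1.000
  outer loop
   vertex 1.3 4.0 3.6
   vertex 2.6 0.4 3.7
   vertex 4.7 0.9 3.7
  endloop
 endfacet
 facet normal 0.502 0.488 0.714
  outer loop
   vertex 2.2 4.5 3.0
   vertex 4.7 0.9 3.7
   vertex 3.3 4.1 2.5
  endloop
 endfacet
 facet normal 0.342 0.403 0.849
  outer loop
   vertex 2.2 4.5 3.0
   vertex 1.3 4.0 3.6
   vertex 4.7 0.9 3.7
  endloop
 endfacet
 facet normal -0.104 0.835 0.540
  outer loop
   vertex 2.2 4.5 3.0
   vertex 0.7 4.7 2.4
   vertex 1.3 4.0 3.6
  endloop
 endfacet
 facet normal 0.175 0.978 -0.113
  outer loop
   vertex 2.2 4.5 3.0
   vertex 4.8 3.7 0.1
   vertex 0.7 4.7 2.4
  endloop
 endfacet
 facet normal 0.372 0.925 0.078
  outer loop
   vertex 2.2 4.5 3.0
   vertex 3.3 4.1 2.5
   vertex 4.8 3.7 0.1
  endloop
 endfacet
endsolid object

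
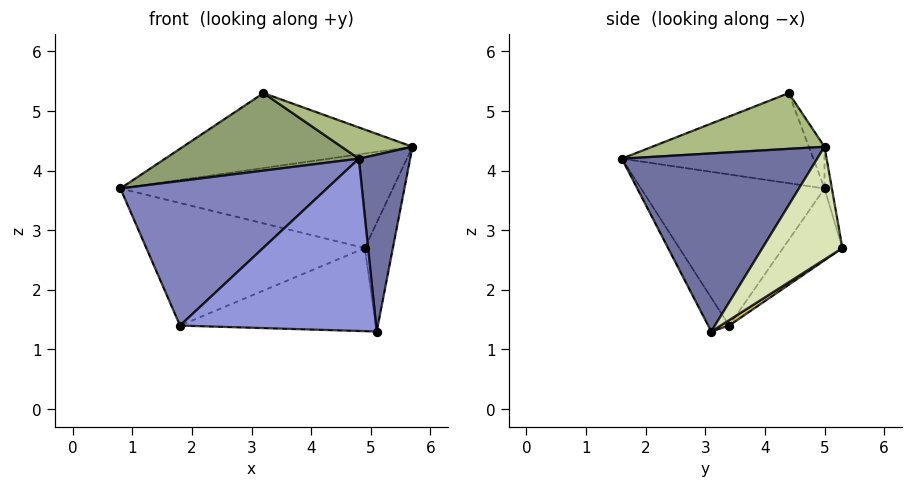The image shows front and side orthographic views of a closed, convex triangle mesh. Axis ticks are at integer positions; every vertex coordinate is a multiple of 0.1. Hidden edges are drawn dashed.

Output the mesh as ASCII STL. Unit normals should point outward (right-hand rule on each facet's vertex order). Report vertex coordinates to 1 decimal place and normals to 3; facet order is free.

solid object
 facet normal 0.967 -0.254 -0.031
  outer loop
   vertex 5.1 3.1 1.3
   vertex 5.7 5.0 4.4
   vertex 4.8 1.6 4.2
  endloop
 endfacet
 facet normal -0.647 -0.728 0.225
  outer loop
   vertex 1.8 3.4 1.4
   vertex 4.8 1.6 4.2
   vertex 0.8 5.0 3.7
  endloop
 endfacet
 facet normal -0.094 -0.880 -0.465
  outer loop
   vertex 1.8 3.4 1.4
   vertex 5.1 3.1 1.3
   vertex 4.8 1.6 4.2
  endloop
 endfacet
 facet normal -0.061 0.901 0.430
  outer loop
   vertex 3.2 4.4 5.3
   vertex 5.7 5.0 4.4
   vertex 0.8 5.0 3.7
  endloop
 endfacet
 facet normal -0.552 -0.559 0.619
  outer loop
   vertex 3.2 4.4 5.3
   vertex 0.8 5.0 3.7
   vertex 4.8 1.6 4.2
  endloop
 endfacet
 facet normal 0.367 -0.151 0.918
  outer loop
   vertex 3.2 4.4 5.3
   vertex 4.8 1.6 4.2
   vertex 5.7 5.0 4.4
  endloop
 endfacet
 facet normal -0.027 0.982 0.186
  outer loop
   vertex 4.9 5.3 2.7
   vertex 0.8 5.0 3.7
   vertex 5.7 5.0 4.4
  endloop
 endfacet
 facet normal 0.880 0.309 -0.360
  outer loop
   vertex 4.9 5.3 2.7
   vertex 5.7 5.0 4.4
   vertex 5.1 3.1 1.3
  endloop
 endfacet
 facet normal -0.206 0.759 -0.618
  outer loop
   vertex 4.9 5.3 2.7
   vertex 1.8 3.4 1.4
   vertex 0.8 5.0 3.7
  endloop
 endfacet
 facet normal 0.023 0.538 -0.842
  outer loop
   vertex 4.9 5.3 2.7
   vertex 5.1 3.1 1.3
   vertex 1.8 3.4 1.4
  endloop
 endfacet
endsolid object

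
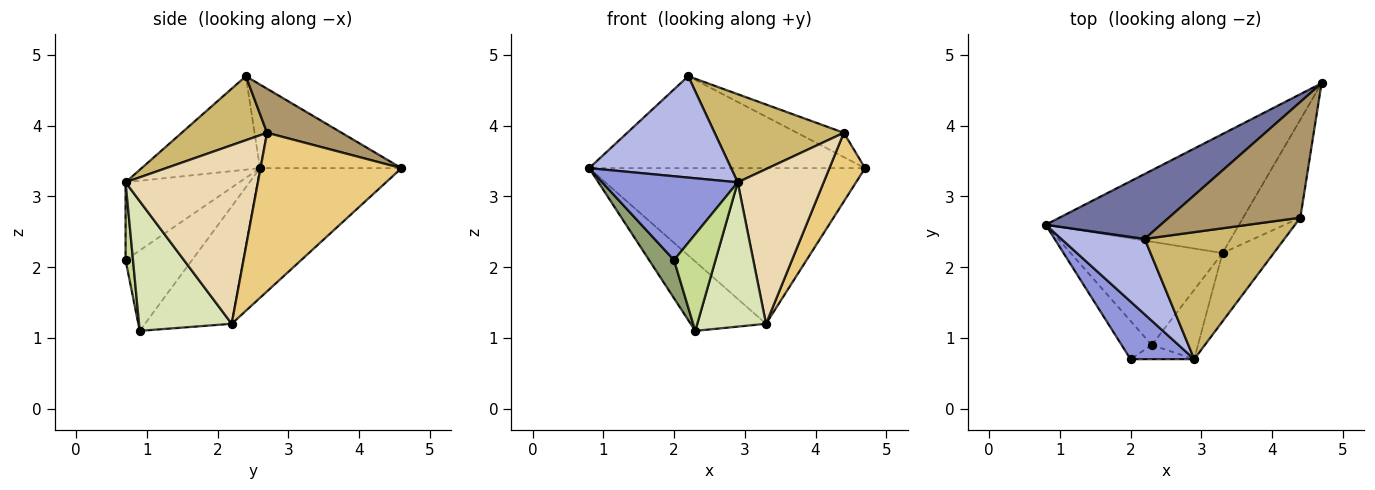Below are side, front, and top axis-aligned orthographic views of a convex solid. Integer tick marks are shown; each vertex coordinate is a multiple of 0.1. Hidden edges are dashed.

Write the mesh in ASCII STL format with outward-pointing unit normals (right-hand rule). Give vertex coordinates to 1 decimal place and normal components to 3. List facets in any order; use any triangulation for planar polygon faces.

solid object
 facet normal -0.386 0.753 0.532
  outer loop
   vertex 2.2 2.4 4.7
   vertex 4.7 4.6 3.4
   vertex 0.8 2.6 3.4
  endloop
 endfacet
 facet normal -0.377 0.736 -0.562
  outer loop
   vertex 3.3 2.2 1.2
   vertex 0.8 2.6 3.4
   vertex 4.7 4.6 3.4
  endloop
 endfacet
 facet normal -0.569 -0.678 0.466
  outer loop
   vertex 2.9 0.7 3.2
   vertex 0.8 2.6 3.4
   vertex 2.0 0.7 2.1
  endloop
 endfacet
 facet normal -0.556 -0.667 0.496
  outer loop
   vertex 2.9 0.7 3.2
   vertex 2.2 2.4 4.7
   vertex 0.8 2.6 3.4
  endloop
 endfacet
 facet normal -0.883 -0.331 -0.331
  outer loop
   vertex 2.3 0.9 1.1
   vertex 2.0 0.7 2.1
   vertex 0.8 2.6 3.4
  endloop
 endfacet
 facet normal -0.540 0.469 -0.699
  outer loop
   vertex 2.3 0.9 1.1
   vertex 0.8 2.6 3.4
   vertex 3.3 2.2 1.2
  endloop
 endfacet
 facet normal 0.174 -0.974 -0.143
  outer loop
   vertex 2.3 0.9 1.1
   vertex 2.9 0.7 3.2
   vertex 2.0 0.7 2.1
  endloop
 endfacet
 facet normal 0.772 -0.573 -0.275
  outer loop
   vertex 2.3 0.9 1.1
   vertex 3.3 2.2 1.2
   vertex 2.9 0.7 3.2
  endloop
 endfacet
 facet normal 0.311 0.196 0.930
  outer loop
   vertex 4.4 2.7 3.9
   vertex 4.7 4.6 3.4
   vertex 2.2 2.4 4.7
  endloop
 endfacet
 facet normal 0.352 -0.533 0.769
  outer loop
   vertex 4.4 2.7 3.9
   vertex 2.2 2.4 4.7
   vertex 2.9 0.7 3.2
  endloop
 endfacet
 facet normal 0.915 -0.231 -0.330
  outer loop
   vertex 4.4 2.7 3.9
   vertex 3.3 2.2 1.2
   vertex 4.7 4.6 3.4
  endloop
 endfacet
 facet normal 0.815 -0.530 -0.234
  outer loop
   vertex 4.4 2.7 3.9
   vertex 2.9 0.7 3.2
   vertex 3.3 2.2 1.2
  endloop
 endfacet
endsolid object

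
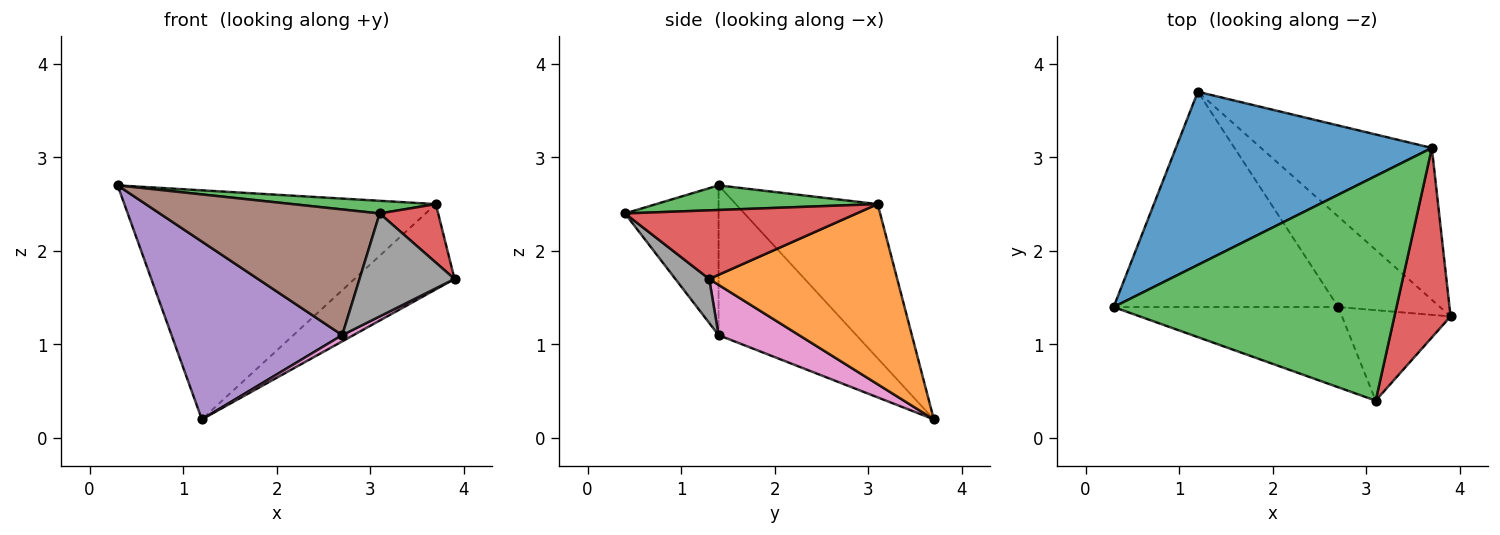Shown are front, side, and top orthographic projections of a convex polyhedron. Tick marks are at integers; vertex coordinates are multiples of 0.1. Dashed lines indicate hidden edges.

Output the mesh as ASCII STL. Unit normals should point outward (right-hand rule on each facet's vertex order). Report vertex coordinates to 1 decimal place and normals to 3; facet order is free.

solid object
 facet normal -0.342 0.750 0.567
  outer loop
   vertex 3.7 3.1 2.5
   vertex 1.2 3.7 0.2
   vertex 0.3 1.4 2.7
  endloop
 endfacet
 facet normal 0.677 0.360 -0.642
  outer loop
   vertex 3.7 3.1 2.5
   vertex 3.9 1.3 1.7
   vertex 1.2 3.7 0.2
  endloop
 endfacet
 facet normal 0.087 -0.056 0.995
  outer loop
   vertex 3.7 3.1 2.5
   vertex 0.3 1.4 2.7
   vertex 3.1 0.4 2.4
  endloop
 endfacet
 facet normal 0.760 -0.192 0.621
  outer loop
   vertex 3.7 3.1 2.5
   vertex 3.1 0.4 2.4
   vertex 3.9 1.3 1.7
  endloop
 endfacet
 facet normal -0.457 -0.566 -0.686
  outer loop
   vertex 2.7 1.4 1.1
   vertex 0.3 1.4 2.7
   vertex 1.2 3.7 0.2
  endloop
 endfacet
 facet normal -0.338 -0.793 -0.506
  outer loop
   vertex 2.7 1.4 1.1
   vertex 3.1 0.4 2.4
   vertex 0.3 1.4 2.7
  endloop
 endfacet
 facet normal 0.442 -0.062 -0.895
  outer loop
   vertex 2.7 1.4 1.1
   vertex 1.2 3.7 0.2
   vertex 3.9 1.3 1.7
  endloop
 endfacet
 facet normal 0.258 -0.726 -0.638
  outer loop
   vertex 2.7 1.4 1.1
   vertex 3.9 1.3 1.7
   vertex 3.1 0.4 2.4
  endloop
 endfacet
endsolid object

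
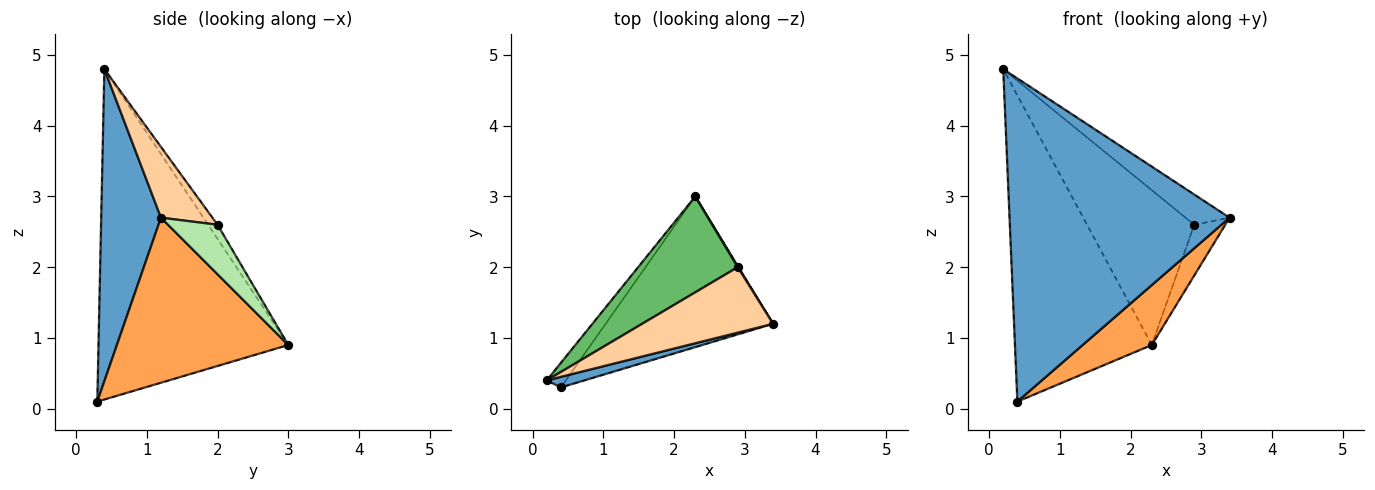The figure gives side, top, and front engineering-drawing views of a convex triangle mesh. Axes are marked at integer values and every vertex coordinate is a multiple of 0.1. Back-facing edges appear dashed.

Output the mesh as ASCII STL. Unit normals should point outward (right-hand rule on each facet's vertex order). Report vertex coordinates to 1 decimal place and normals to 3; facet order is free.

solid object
 facet normal 0.262 -0.965 0.032
  outer loop
   vertex 0.4 0.3 0.1
   vertex 3.4 1.2 2.7
   vertex 0.2 0.4 4.8
  endloop
 endfacet
 facet normal -0.810 0.584 -0.047
  outer loop
   vertex 0.4 0.3 0.1
   vertex 0.2 0.4 4.8
   vertex 2.3 3.0 0.9
  endloop
 endfacet
 facet normal 0.676 -0.272 -0.685
  outer loop
   vertex 0.4 0.3 0.1
   vertex 2.3 3.0 0.9
   vertex 3.4 1.2 2.7
  endloop
 endfacet
 facet normal 0.440 0.377 0.815
  outer loop
   vertex 2.9 2.0 2.6
   vertex 0.2 0.4 4.8
   vertex 3.4 1.2 2.7
  endloop
 endfacet
 facet normal -0.075 0.848 0.525
  outer loop
   vertex 2.9 2.0 2.6
   vertex 2.3 3.0 0.9
   vertex 0.2 0.4 4.8
  endloop
 endfacet
 facet normal 0.847 0.531 0.013
  outer loop
   vertex 2.9 2.0 2.6
   vertex 3.4 1.2 2.7
   vertex 2.3 3.0 0.9
  endloop
 endfacet
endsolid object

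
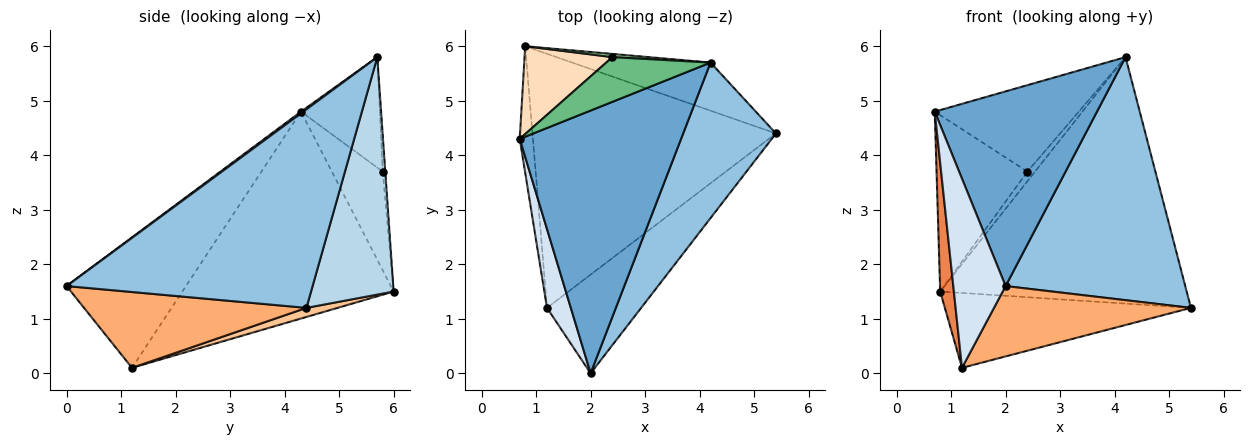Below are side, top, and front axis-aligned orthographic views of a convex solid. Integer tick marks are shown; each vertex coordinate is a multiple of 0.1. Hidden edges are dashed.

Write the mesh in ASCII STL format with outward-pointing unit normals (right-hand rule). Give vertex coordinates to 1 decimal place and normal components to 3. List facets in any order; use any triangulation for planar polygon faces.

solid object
 facet normal 0.009 -0.595 0.803
  outer loop
   vertex 4.2 5.7 5.8
   vertex 0.7 4.3 4.8
   vertex 2.0 0.0 1.6
  endloop
 endfacet
 facet normal 0.756 -0.552 0.353
  outer loop
   vertex 4.2 5.7 5.8
   vertex 2.0 0.0 1.6
   vertex 5.4 4.4 1.2
  endloop
 endfacet
 facet normal 0.312 0.932 -0.182
  outer loop
   vertex 4.2 5.7 5.8
   vertex 5.4 4.4 1.2
   vertex 0.8 6.0 1.5
  endloop
 endfacet
 facet normal -0.903 -0.396 0.165
  outer loop
   vertex 1.2 1.2 0.1
   vertex 2.0 0.0 1.6
   vertex 0.7 4.3 4.8
  endloop
 endfacet
 facet normal -0.996 -0.064 -0.063
  outer loop
   vertex 1.2 1.2 0.1
   vertex 0.7 4.3 4.8
   vertex 0.8 6.0 1.5
  endloop
 endfacet
 facet normal 0.548 -0.486 -0.681
  outer loop
   vertex 1.2 1.2 0.1
   vertex 5.4 4.4 1.2
   vertex 2.0 0.0 1.6
  endloop
 endfacet
 facet normal 0.036 0.283 -0.959
  outer loop
   vertex 1.2 1.2 0.1
   vertex 0.8 6.0 1.5
   vertex 5.4 4.4 1.2
  endloop
 endfacet
 facet normal -0.448 0.800 0.399
  outer loop
   vertex 2.4 5.8 3.7
   vertex 0.8 6.0 1.5
   vertex 0.7 4.3 4.8
  endloop
 endfacet
 facet normal -0.438 0.799 0.413
  outer loop
   vertex 2.4 5.8 3.7
   vertex 0.7 4.3 4.8
   vertex 4.2 5.7 5.8
  endloop
 endfacet
 facet normal -0.302 0.905 0.302
  outer loop
   vertex 2.4 5.8 3.7
   vertex 4.2 5.7 5.8
   vertex 0.8 6.0 1.5
  endloop
 endfacet
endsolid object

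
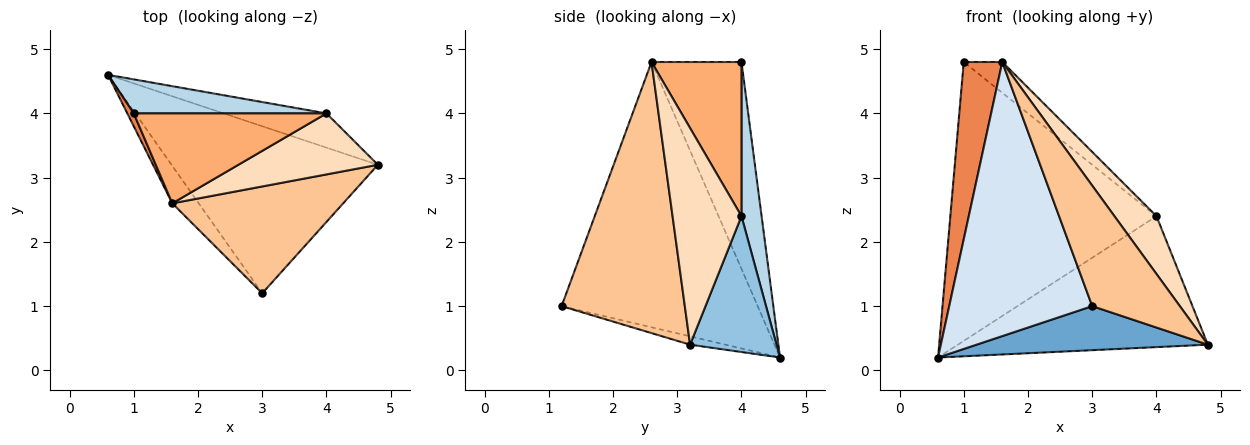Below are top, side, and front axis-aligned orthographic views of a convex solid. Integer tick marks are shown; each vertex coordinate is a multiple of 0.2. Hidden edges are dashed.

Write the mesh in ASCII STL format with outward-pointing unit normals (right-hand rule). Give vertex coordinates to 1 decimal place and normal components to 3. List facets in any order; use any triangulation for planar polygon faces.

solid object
 facet normal -0.039 -0.255 -0.966
  outer loop
   vertex 3.0 1.2 1.0
   vertex 0.6 4.6 0.2
   vertex 4.8 3.2 0.4
  endloop
 endfacet
 facet normal 0.317 0.917 -0.240
  outer loop
   vertex 4.0 4.0 2.4
   vertex 4.8 3.2 0.4
   vertex 0.6 4.6 0.2
  endloop
 endfacet
 facet normal 0.096 0.988 0.120
  outer loop
   vertex 4.0 4.0 2.4
   vertex 0.6 4.6 0.2
   vertex 1.0 4.0 4.8
  endloop
 endfacet
 facet normal -0.805 -0.587 -0.080
  outer loop
   vertex 1.6 2.6 4.8
   vertex 0.6 4.6 0.2
   vertex 3.0 1.2 1.0
  endloop
 endfacet
 facet normal -0.919 -0.394 0.029
  outer loop
   vertex 1.6 2.6 4.8
   vertex 1.0 4.0 4.8
   vertex 0.6 4.6 0.2
  endloop
 endfacet
 facet normal 0.603 0.259 0.754
  outer loop
   vertex 1.6 2.6 4.8
   vertex 4.0 4.0 2.4
   vertex 1.0 4.0 4.8
  endloop
 endfacet
 facet normal 0.725 -0.515 0.457
  outer loop
   vertex 1.6 2.6 4.8
   vertex 3.0 1.2 1.0
   vertex 4.8 3.2 0.4
  endloop
 endfacet
 facet normal 0.748 -0.456 0.482
  outer loop
   vertex 1.6 2.6 4.8
   vertex 4.8 3.2 0.4
   vertex 4.0 4.0 2.4
  endloop
 endfacet
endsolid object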